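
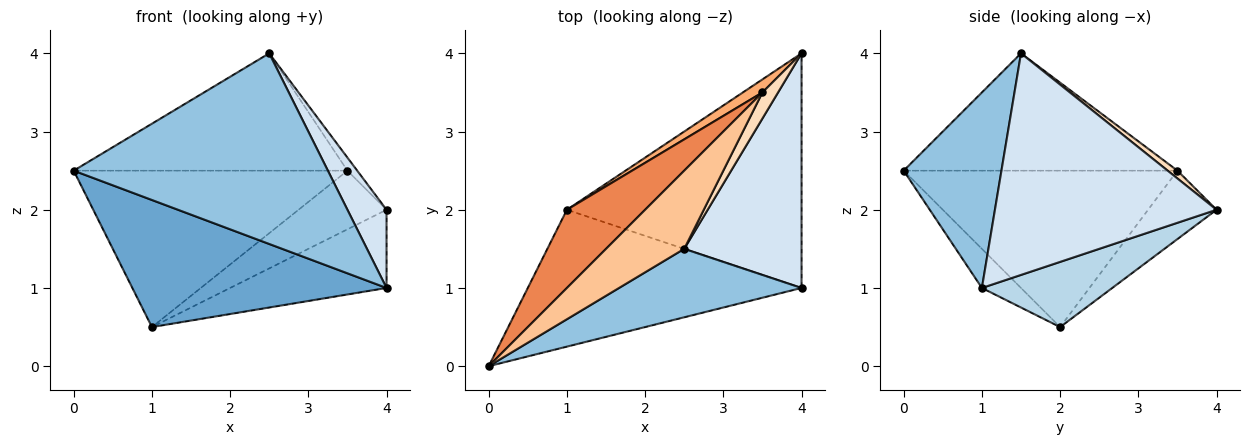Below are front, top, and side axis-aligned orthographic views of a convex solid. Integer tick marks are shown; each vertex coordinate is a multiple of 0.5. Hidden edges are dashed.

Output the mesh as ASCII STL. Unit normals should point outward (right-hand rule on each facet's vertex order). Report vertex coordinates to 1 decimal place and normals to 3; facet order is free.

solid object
 facet normal -0.104 -0.677 -0.729
  outer loop
   vertex 4.0 1.0 1.0
   vertex 0.0 0.0 2.5
   vertex 1.0 2.0 0.5
  endloop
 endfacet
 facet normal 0.340 -0.885 0.318
  outer loop
   vertex 4.0 1.0 1.0
   vertex 2.5 1.5 4.0
   vertex 0.0 0.0 2.5
  endloop
 endfacet
 facet normal 0.255 0.306 -0.917
  outer loop
   vertex 4.0 1.0 1.0
   vertex 1.0 2.0 0.5
   vertex 4.0 4.0 2.0
  endloop
 endfacet
 facet normal 0.873 -0.154 0.462
  outer loop
   vertex 4.0 1.0 1.0
   vertex 4.0 4.0 2.0
   vertex 2.5 1.5 4.0
  endloop
 endfacet
 facet normal -0.667 0.667 0.333
  outer loop
   vertex 3.5 3.5 2.5
   vertex 1.0 2.0 0.5
   vertex 0.0 0.0 2.5
  endloop
 endfacet
 facet normal -0.605 0.777 0.173
  outer loop
   vertex 3.5 3.5 2.5
   vertex 4.0 4.0 2.0
   vertex 1.0 2.0 0.5
  endloop
 endfacet
 facet normal -0.640 0.640 0.426
  outer loop
   vertex 3.5 3.5 2.5
   vertex 0.0 0.0 2.5
   vertex 2.5 1.5 4.0
  endloop
 endfacet
 facet normal 0.408 0.408 0.816
  outer loop
   vertex 3.5 3.5 2.5
   vertex 2.5 1.5 4.0
   vertex 4.0 4.0 2.0
  endloop
 endfacet
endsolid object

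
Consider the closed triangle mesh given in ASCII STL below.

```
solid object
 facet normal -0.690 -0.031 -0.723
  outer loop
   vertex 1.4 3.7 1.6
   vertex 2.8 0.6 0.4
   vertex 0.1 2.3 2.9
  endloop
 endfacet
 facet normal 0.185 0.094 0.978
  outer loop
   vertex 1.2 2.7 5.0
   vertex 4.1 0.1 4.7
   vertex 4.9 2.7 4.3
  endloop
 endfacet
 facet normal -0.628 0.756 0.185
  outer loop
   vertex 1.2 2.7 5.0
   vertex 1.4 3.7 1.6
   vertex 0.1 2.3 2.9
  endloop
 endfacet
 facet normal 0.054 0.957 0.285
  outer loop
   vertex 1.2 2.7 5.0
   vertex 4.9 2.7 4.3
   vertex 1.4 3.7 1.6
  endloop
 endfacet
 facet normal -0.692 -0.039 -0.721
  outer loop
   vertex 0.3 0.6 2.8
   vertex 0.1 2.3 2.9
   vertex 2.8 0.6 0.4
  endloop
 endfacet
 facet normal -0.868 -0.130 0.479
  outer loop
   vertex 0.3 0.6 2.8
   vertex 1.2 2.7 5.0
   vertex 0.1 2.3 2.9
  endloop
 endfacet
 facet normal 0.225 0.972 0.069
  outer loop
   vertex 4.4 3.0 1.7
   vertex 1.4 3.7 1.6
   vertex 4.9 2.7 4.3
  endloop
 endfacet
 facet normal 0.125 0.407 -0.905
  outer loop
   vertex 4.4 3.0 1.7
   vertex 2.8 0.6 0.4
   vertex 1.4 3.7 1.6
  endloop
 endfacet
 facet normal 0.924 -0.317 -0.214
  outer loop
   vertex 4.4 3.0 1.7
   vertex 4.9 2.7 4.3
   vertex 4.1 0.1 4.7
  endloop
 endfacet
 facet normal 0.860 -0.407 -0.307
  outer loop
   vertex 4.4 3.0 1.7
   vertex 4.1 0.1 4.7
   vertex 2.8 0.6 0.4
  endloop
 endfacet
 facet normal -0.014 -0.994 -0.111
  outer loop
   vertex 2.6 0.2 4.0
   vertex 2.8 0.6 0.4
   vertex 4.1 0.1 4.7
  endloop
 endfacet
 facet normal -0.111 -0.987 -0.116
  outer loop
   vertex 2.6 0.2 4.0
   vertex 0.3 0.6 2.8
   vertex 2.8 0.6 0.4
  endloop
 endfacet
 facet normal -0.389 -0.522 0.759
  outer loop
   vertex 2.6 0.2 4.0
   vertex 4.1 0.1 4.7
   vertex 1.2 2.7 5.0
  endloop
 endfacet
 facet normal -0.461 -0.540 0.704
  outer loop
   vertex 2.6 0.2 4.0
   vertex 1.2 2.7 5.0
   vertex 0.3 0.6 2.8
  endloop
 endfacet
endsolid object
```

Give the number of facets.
14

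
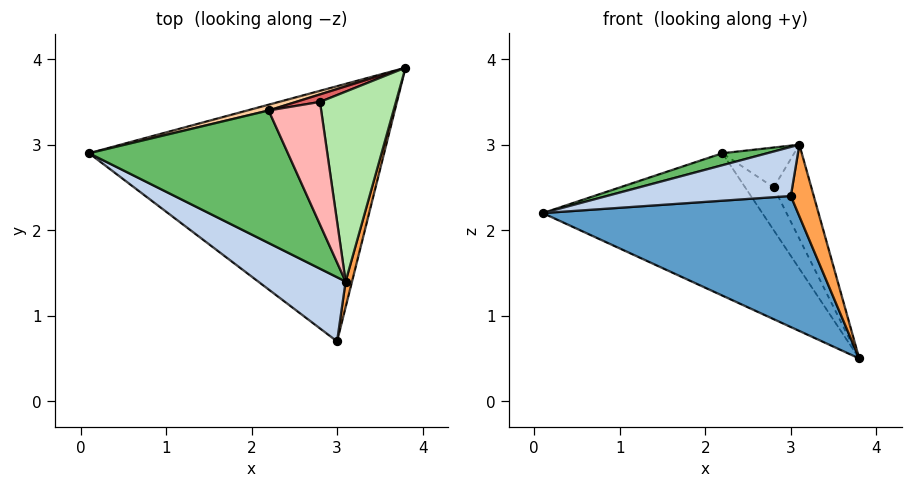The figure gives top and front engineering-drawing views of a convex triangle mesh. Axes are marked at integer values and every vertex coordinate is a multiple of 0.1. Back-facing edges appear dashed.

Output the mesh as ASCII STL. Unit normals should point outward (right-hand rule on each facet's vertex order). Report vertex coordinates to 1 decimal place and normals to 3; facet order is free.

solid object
 facet normal -0.274 -0.439 -0.855
  outer loop
   vertex 3.0 0.7 2.4
   vertex 0.1 2.9 2.2
   vertex 3.8 3.9 0.5
  endloop
 endfacet
 facet normal -0.458 -0.540 0.706
  outer loop
   vertex 3.1 1.4 3.0
   vertex 0.1 2.9 2.2
   vertex 3.0 0.7 2.4
  endloop
 endfacet
 facet normal 0.977 -0.201 0.072
  outer loop
   vertex 3.1 1.4 3.0
   vertex 3.0 0.7 2.4
   vertex 3.8 3.9 0.5
  endloop
 endfacet
 facet normal -0.244 0.969 0.039
  outer loop
   vertex 2.2 3.4 2.9
   vertex 3.8 3.9 0.5
   vertex 0.1 2.9 2.2
  endloop
 endfacet
 facet normal -0.297 -0.086 0.951
  outer loop
   vertex 2.2 3.4 2.9
   vertex 0.1 2.9 2.2
   vertex 3.1 1.4 3.0
  endloop
 endfacet
 facet normal 0.850 0.234 0.472
  outer loop
   vertex 2.8 3.5 2.5
   vertex 3.1 1.4 3.0
   vertex 3.8 3.9 0.5
  endloop
 endfacet
 facet normal -0.049 0.984 0.172
  outer loop
   vertex 2.8 3.5 2.5
   vertex 3.8 3.9 0.5
   vertex 2.2 3.4 2.9
  endloop
 endfacet
 facet normal 0.503 0.268 0.822
  outer loop
   vertex 2.8 3.5 2.5
   vertex 2.2 3.4 2.9
   vertex 3.1 1.4 3.0
  endloop
 endfacet
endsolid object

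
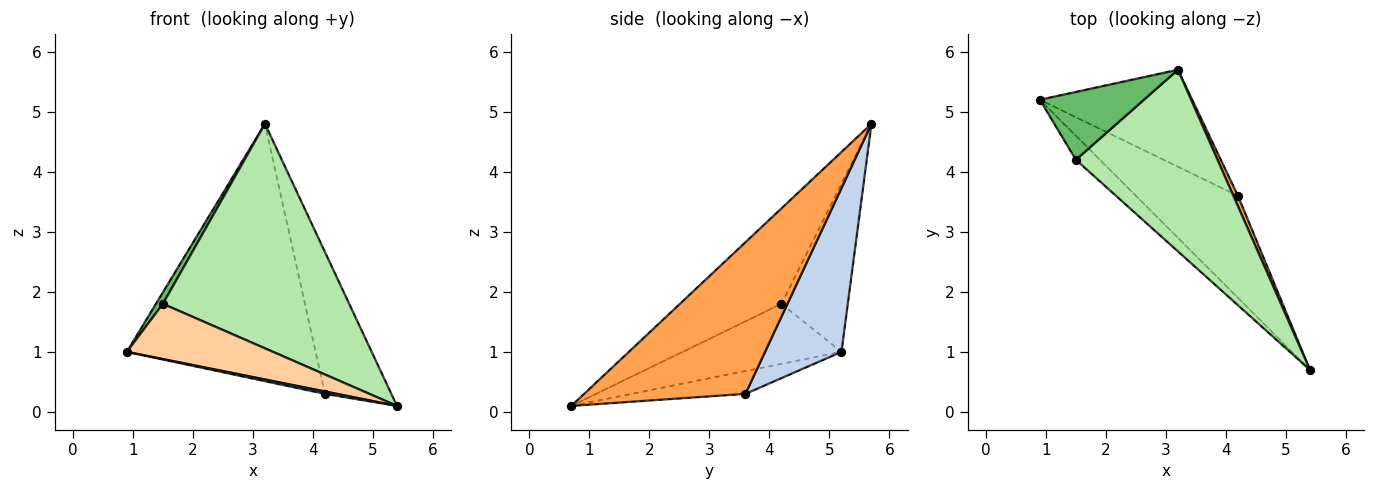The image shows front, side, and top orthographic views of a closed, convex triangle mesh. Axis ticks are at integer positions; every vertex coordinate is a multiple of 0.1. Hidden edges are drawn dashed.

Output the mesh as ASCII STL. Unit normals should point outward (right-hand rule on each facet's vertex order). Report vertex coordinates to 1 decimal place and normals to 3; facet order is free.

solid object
 facet normal -0.218 -0.023 -0.976
  outer loop
   vertex 4.2 3.6 0.3
   vertex 5.4 0.7 0.1
   vertex 0.9 5.2 1.0
  endloop
 endfacet
 facet normal 0.354 0.875 -0.330
  outer loop
   vertex 4.2 3.6 0.3
   vertex 0.9 5.2 1.0
   vertex 3.2 5.7 4.8
  endloop
 endfacet
 facet normal 0.924 0.381 0.028
  outer loop
   vertex 4.2 3.6 0.3
   vertex 3.2 5.7 4.8
   vertex 5.4 0.7 0.1
  endloop
 endfacet
 facet normal -0.706 -0.649 -0.282
  outer loop
   vertex 1.5 4.2 1.8
   vertex 0.9 5.2 1.0
   vertex 5.4 0.7 0.1
  endloop
 endfacet
 facet normal -0.847 -0.089 0.524
  outer loop
   vertex 1.5 4.2 1.8
   vertex 3.2 5.7 4.8
   vertex 0.9 5.2 1.0
  endloop
 endfacet
 facet normal -0.390 -0.716 0.579
  outer loop
   vertex 1.5 4.2 1.8
   vertex 5.4 0.7 0.1
   vertex 3.2 5.7 4.8
  endloop
 endfacet
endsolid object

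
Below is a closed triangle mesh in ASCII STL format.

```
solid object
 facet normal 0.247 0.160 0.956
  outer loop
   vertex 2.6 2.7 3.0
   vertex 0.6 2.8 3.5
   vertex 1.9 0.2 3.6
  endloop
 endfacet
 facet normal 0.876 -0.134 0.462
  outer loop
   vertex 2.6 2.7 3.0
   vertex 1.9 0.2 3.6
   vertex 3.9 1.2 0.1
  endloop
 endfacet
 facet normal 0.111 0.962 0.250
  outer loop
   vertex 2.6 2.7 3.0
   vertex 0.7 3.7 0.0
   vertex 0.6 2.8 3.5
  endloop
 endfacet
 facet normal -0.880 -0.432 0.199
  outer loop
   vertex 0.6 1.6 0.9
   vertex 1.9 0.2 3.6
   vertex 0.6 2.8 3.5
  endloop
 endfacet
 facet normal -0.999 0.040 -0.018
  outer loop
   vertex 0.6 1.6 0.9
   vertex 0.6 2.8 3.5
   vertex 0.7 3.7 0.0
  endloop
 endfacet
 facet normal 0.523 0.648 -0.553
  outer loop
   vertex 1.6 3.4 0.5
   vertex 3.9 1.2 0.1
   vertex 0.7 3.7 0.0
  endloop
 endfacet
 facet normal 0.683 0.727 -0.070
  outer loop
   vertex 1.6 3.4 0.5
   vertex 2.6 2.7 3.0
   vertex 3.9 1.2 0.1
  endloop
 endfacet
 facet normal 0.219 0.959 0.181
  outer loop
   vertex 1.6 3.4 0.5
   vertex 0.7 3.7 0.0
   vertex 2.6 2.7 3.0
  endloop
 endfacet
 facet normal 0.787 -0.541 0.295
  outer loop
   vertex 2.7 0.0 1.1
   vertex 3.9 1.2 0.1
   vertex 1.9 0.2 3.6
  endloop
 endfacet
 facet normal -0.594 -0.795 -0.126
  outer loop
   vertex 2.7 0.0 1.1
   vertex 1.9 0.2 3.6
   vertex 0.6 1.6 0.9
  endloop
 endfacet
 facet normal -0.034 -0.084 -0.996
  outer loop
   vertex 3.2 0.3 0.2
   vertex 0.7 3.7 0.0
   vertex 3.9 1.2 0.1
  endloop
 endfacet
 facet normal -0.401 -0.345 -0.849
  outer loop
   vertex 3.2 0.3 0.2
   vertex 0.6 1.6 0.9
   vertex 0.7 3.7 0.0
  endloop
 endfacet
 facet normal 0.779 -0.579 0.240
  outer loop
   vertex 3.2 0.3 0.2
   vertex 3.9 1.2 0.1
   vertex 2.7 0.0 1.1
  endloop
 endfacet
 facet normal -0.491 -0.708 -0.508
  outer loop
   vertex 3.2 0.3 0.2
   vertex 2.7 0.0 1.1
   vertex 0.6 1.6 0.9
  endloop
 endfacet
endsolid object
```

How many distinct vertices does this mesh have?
9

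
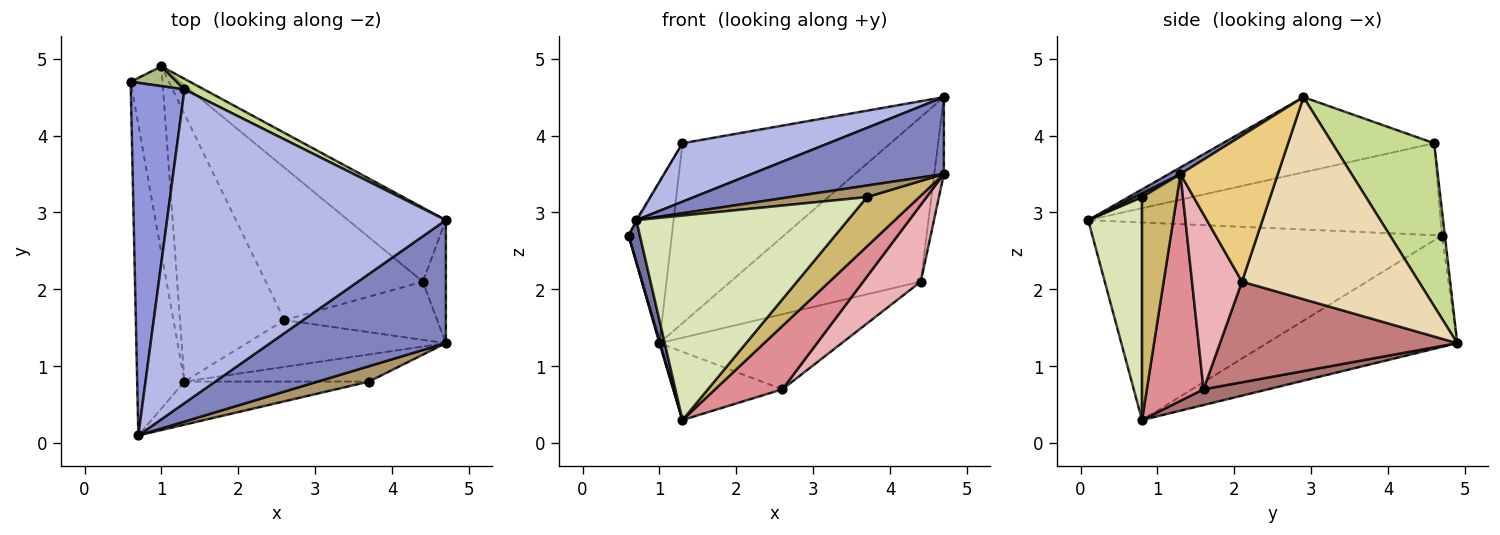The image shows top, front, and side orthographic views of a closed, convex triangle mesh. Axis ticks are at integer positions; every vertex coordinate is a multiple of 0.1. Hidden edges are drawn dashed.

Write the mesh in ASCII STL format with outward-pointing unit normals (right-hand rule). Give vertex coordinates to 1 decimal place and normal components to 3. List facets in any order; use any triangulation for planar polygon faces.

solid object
 facet normal -0.972 -0.031 -0.233
  outer loop
   vertex 1.3 0.8 0.3
   vertex 0.7 0.1 2.9
   vertex 0.6 4.7 2.7
  endloop
 endfacet
 facet normal 0.032 -0.530 0.848
  outer loop
   vertex 4.7 1.3 3.5
   vertex 4.7 2.9 4.5
   vertex 0.7 0.1 2.9
  endloop
 endfacet
 facet normal -0.864 0.003 0.504
  outer loop
   vertex 1.3 4.6 3.9
   vertex 0.6 4.7 2.7
   vertex 0.7 0.1 2.9
  endloop
 endfacet
 facet normal -0.256 -0.177 0.950
  outer loop
   vertex 1.3 4.6 3.9
   vertex 0.7 0.1 2.9
   vertex 4.7 2.9 4.5
  endloop
 endfacet
 facet normal -0.961 -0.003 -0.275
  outer loop
   vertex 1.0 4.9 1.3
   vertex 1.3 0.8 0.3
   vertex 0.6 4.7 2.7
  endloop
 endfacet
 facet normal -0.068 0.990 0.122
  outer loop
   vertex 1.0 4.9 1.3
   vertex 0.6 4.7 2.7
   vertex 1.3 4.6 3.9
  endloop
 endfacet
 facet normal 0.439 0.897 0.053
  outer loop
   vertex 1.0 4.9 1.3
   vertex 1.3 4.6 3.9
   vertex 4.7 2.9 4.5
  endloop
 endfacet
 facet normal 0.242 -0.950 -0.200
  outer loop
   vertex 3.7 0.8 3.2
   vertex 0.7 0.1 2.9
   vertex 1.3 0.8 0.3
  endloop
 endfacet
 facet normal 0.060 -0.599 0.799
  outer loop
   vertex 3.7 0.8 3.2
   vertex 4.7 1.3 3.5
   vertex 0.7 0.1 2.9
  endloop
 endfacet
 facet normal 0.503 -0.757 -0.417
  outer loop
   vertex 3.7 0.8 3.2
   vertex 1.3 0.8 0.3
   vertex 4.7 1.3 3.5
  endloop
 endfacet
 facet normal 0.983 0.097 -0.155
  outer loop
   vertex 4.4 2.1 2.1
   vertex 4.7 2.9 4.5
   vertex 4.7 1.3 3.5
  endloop
 endfacet
 facet normal 0.647 0.696 -0.313
  outer loop
   vertex 4.4 2.1 2.1
   vertex 1.0 4.9 1.3
   vertex 4.7 2.9 4.5
  endloop
 endfacet
 facet normal 0.145 0.244 -0.959
  outer loop
   vertex 2.6 1.6 0.7
   vertex 1.3 0.8 0.3
   vertex 1.0 4.9 1.3
  endloop
 endfacet
 facet normal 0.498 0.383 -0.778
  outer loop
   vertex 2.6 1.6 0.7
   vertex 1.0 4.9 1.3
   vertex 4.4 2.1 2.1
  endloop
 endfacet
 facet normal 0.561 -0.666 -0.492
  outer loop
   vertex 2.6 1.6 0.7
   vertex 4.7 1.3 3.5
   vertex 1.3 0.8 0.3
  endloop
 endfacet
 facet normal 0.568 -0.656 -0.497
  outer loop
   vertex 2.6 1.6 0.7
   vertex 4.4 2.1 2.1
   vertex 4.7 1.3 3.5
  endloop
 endfacet
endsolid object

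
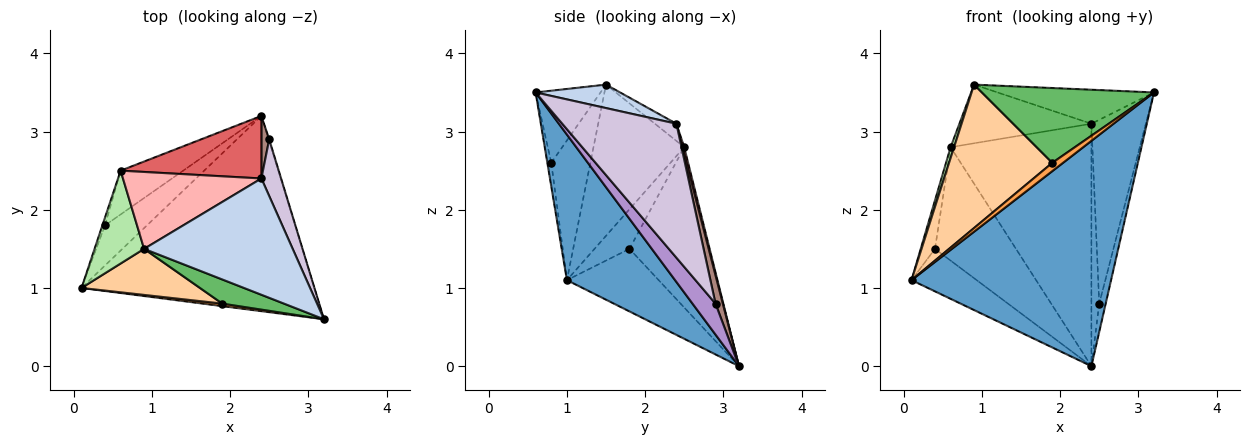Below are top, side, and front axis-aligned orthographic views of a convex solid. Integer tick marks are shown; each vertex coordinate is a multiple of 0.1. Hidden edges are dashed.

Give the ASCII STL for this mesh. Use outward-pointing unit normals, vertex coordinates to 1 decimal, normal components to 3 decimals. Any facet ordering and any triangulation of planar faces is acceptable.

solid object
 facet normal 0.379 -0.699 -0.606
  outer loop
   vertex 2.4 3.2 0.0
   vertex 3.2 0.6 3.5
   vertex 0.1 1.0 1.1
  endloop
 endfacet
 facet normal 0.150 0.277 0.949
  outer loop
   vertex 2.4 2.4 3.1
   vertex 0.9 1.5 3.6
   vertex 3.2 0.6 3.5
  endloop
 endfacet
 facet normal -0.329 -0.904 0.274
  outer loop
   vertex 1.9 0.8 2.6
   vertex 0.1 1.0 1.1
   vertex 3.2 0.6 3.5
  endloop
 endfacet
 facet normal -0.339 -0.896 0.288
  outer loop
   vertex 1.9 0.8 2.6
   vertex 0.9 1.5 3.6
   vertex 0.1 1.0 1.1
  endloop
 endfacet
 facet normal -0.338 -0.896 0.289
  outer loop
   vertex 1.9 0.8 2.6
   vertex 3.2 0.6 3.5
   vertex 0.9 1.5 3.6
  endloop
 endfacet
 facet normal -0.950 -0.036 0.311
  outer loop
   vertex 0.6 2.5 2.8
   vertex 0.1 1.0 1.1
   vertex 0.9 1.5 3.6
  endloop
 endfacet
 facet normal 0.012 0.968 0.250
  outer loop
   vertex 0.6 2.5 2.8
   vertex 2.4 2.4 3.1
   vertex 2.4 3.2 0.0
  endloop
 endfacet
 facet normal -0.098 0.604 0.791
  outer loop
   vertex 0.6 2.5 2.8
   vertex 0.9 1.5 3.6
   vertex 2.4 2.4 3.1
  endloop
 endfacet
 facet normal 0.962 0.271 -0.019
  outer loop
   vertex 2.5 2.9 0.8
   vertex 3.2 0.6 3.5
   vertex 2.4 3.2 0.0
  endloop
 endfacet
 facet normal 0.895 0.427 0.132
  outer loop
   vertex 2.5 2.9 0.8
   vertex 2.4 2.4 3.1
   vertex 3.2 0.6 3.5
  endloop
 endfacet
 facet normal 0.671 0.718 0.185
  outer loop
   vertex 2.5 2.9 0.8
   vertex 2.4 3.2 0.0
   vertex 2.4 2.4 3.1
  endloop
 endfacet
 facet normal -0.715 0.508 -0.480
  outer loop
   vertex 0.4 1.8 1.5
   vertex 2.4 3.2 0.0
   vertex 0.1 1.0 1.1
  endloop
 endfacet
 facet normal -0.924 0.377 -0.061
  outer loop
   vertex 0.4 1.8 1.5
   vertex 0.1 1.0 1.1
   vertex 0.6 2.5 2.8
  endloop
 endfacet
 facet normal -0.678 0.685 -0.265
  outer loop
   vertex 0.4 1.8 1.5
   vertex 0.6 2.5 2.8
   vertex 2.4 3.2 0.0
  endloop
 endfacet
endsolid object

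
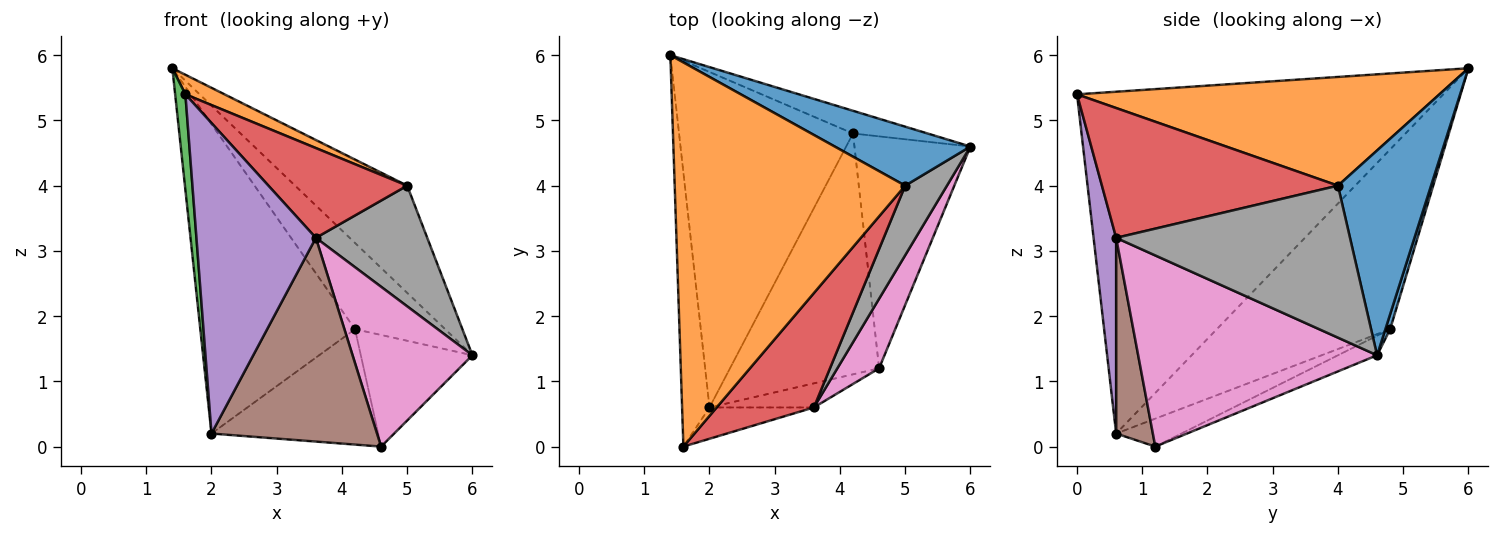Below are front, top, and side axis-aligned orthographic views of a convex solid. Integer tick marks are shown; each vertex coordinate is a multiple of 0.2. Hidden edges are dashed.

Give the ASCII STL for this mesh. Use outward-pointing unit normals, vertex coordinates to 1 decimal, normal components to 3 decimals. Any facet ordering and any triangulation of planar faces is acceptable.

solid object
 facet normal 0.588 0.708 0.390
  outer loop
   vertex 5.0 4.0 4.0
   vertex 6.0 4.6 1.4
   vertex 1.4 6.0 5.8
  endloop
 endfacet
 facet normal 0.426 -0.046 0.903
  outer loop
   vertex 5.0 4.0 4.0
   vertex 1.4 6.0 5.8
   vertex 1.6 0.0 5.4
  endloop
 endfacet
 facet normal -0.996 -0.028 -0.080
  outer loop
   vertex 2.0 0.6 0.2
   vertex 1.6 0.0 5.4
   vertex 1.4 6.0 5.8
  endloop
 endfacet
 facet normal 0.724 -0.426 0.542
  outer loop
   vertex 3.6 0.6 3.2
   vertex 5.0 4.0 4.0
   vertex 1.6 0.0 5.4
  endloop
 endfacet
 facet normal 0.185 -0.978 -0.099
  outer loop
   vertex 3.6 0.6 3.2
   vertex 1.6 0.0 5.4
   vertex 2.0 0.6 0.2
  endloop
 endfacet
 facet normal 0.215 -0.970 -0.115
  outer loop
   vertex 3.6 0.6 3.2
   vertex 2.0 0.6 0.2
   vertex 4.6 1.2 0.0
  endloop
 endfacet
 facet normal 0.877 -0.440 0.192
  outer loop
   vertex 3.6 0.6 3.2
   vertex 4.6 1.2 0.0
   vertex 6.0 4.6 1.4
  endloop
 endfacet
 facet normal 0.876 -0.417 0.241
  outer loop
   vertex 3.6 0.6 3.2
   vertex 6.0 4.6 1.4
   vertex 5.0 4.0 4.0
  endloop
 endfacet
 facet normal -0.150 0.429 -0.891
  outer loop
   vertex 4.2 4.8 1.8
   vertex 6.0 4.6 1.4
   vertex 4.6 1.2 0.0
  endloop
 endfacet
 facet normal -0.167 0.426 -0.889
  outer loop
   vertex 4.2 4.8 1.8
   vertex 4.6 1.2 0.0
   vertex 2.0 0.6 0.2
  endloop
 endfacet
 facet normal 0.051 0.966 -0.254
  outer loop
   vertex 4.2 4.8 1.8
   vertex 1.4 6.0 5.8
   vertex 6.0 4.6 1.4
  endloop
 endfacet
 facet normal -0.605 0.540 -0.585
  outer loop
   vertex 4.2 4.8 1.8
   vertex 2.0 0.6 0.2
   vertex 1.4 6.0 5.8
  endloop
 endfacet
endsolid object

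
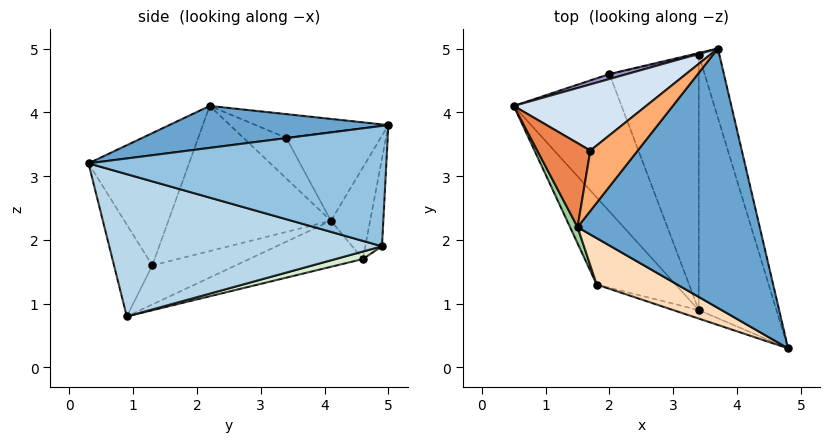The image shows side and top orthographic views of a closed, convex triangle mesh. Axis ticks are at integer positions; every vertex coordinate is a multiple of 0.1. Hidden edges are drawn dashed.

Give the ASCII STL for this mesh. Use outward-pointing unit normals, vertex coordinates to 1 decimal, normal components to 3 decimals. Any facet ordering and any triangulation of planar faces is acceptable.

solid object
 facet normal 0.224 -0.072 0.972
  outer loop
   vertex 1.5 2.2 4.1
   vertex 4.8 0.3 3.2
   vertex 3.7 5.0 3.8
  endloop
 endfacet
 facet normal 0.956 0.245 -0.164
  outer loop
   vertex 3.4 4.9 1.9
   vertex 3.7 5.0 3.8
   vertex 4.8 0.3 3.2
  endloop
 endfacet
 facet normal 0.870 0.131 -0.475
  outer loop
   vertex 3.4 4.9 1.9
   vertex 4.8 0.3 3.2
   vertex 3.4 0.9 0.8
  endloop
 endfacet
 facet normal -0.479 0.509 0.716
  outer loop
   vertex 1.7 3.4 3.6
   vertex 3.7 5.0 3.8
   vertex 0.5 4.1 2.3
  endloop
 endfacet
 facet normal -0.558 0.397 0.729
  outer loop
   vertex 1.7 3.4 3.6
   vertex 0.5 4.1 2.3
   vertex 1.5 2.2 4.1
  endloop
 endfacet
 facet normal -0.408 0.408 0.816
  outer loop
   vertex 1.7 3.4 3.6
   vertex 1.5 2.2 4.1
   vertex 3.7 5.0 3.8
  endloop
 endfacet
 facet normal -0.278 -0.957 -0.077
  outer loop
   vertex 1.8 1.3 1.6
   vertex 3.4 0.9 0.8
   vertex 4.8 0.3 3.2
  endloop
 endfacet
 facet normal -0.427 -0.866 0.260
  outer loop
   vertex 1.8 1.3 1.6
   vertex 4.8 0.3 3.2
   vertex 1.5 2.2 4.1
  endloop
 endfacet
 facet normal -0.444 0.018 -0.896
  outer loop
   vertex 1.8 1.3 1.6
   vertex 0.5 4.1 2.3
   vertex 3.4 0.9 0.8
  endloop
 endfacet
 facet normal -0.902 -0.430 0.047
  outer loop
   vertex 1.8 1.3 1.6
   vertex 1.5 2.2 4.1
   vertex 0.5 4.1 2.3
  endloop
 endfacet
 facet normal -0.392 0.075 -0.917
  outer loop
   vertex 2.0 4.6 1.7
   vertex 3.4 0.9 0.8
   vertex 0.5 4.1 2.3
  endloop
 endfacet
 facet normal 0.081 0.264 -0.961
  outer loop
   vertex 2.0 4.6 1.7
   vertex 3.4 4.9 1.9
   vertex 3.4 0.9 0.8
  endloop
 endfacet
 facet normal -0.295 0.954 0.057
  outer loop
   vertex 2.0 4.6 1.7
   vertex 0.5 4.1 2.3
   vertex 3.7 5.0 3.8
  endloop
 endfacet
 facet normal -0.207 0.978 -0.019
  outer loop
   vertex 2.0 4.6 1.7
   vertex 3.7 5.0 3.8
   vertex 3.4 4.9 1.9
  endloop
 endfacet
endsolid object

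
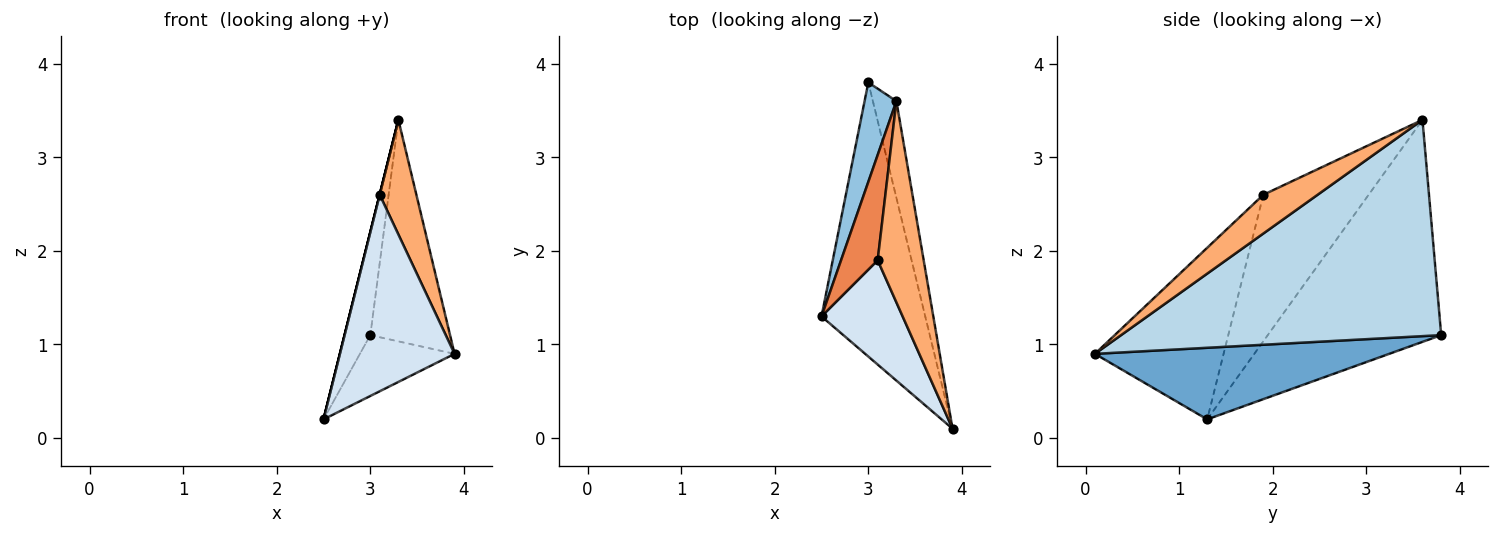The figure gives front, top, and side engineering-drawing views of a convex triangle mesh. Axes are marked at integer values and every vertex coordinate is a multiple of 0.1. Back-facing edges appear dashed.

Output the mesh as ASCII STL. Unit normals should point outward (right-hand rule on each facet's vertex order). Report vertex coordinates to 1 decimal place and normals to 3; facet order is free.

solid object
 facet normal 0.559 0.180 -0.810
  outer loop
   vertex 3.0 3.8 1.1
   vertex 3.9 0.1 0.9
   vertex 2.5 1.3 0.2
  endloop
 endfacet
 facet normal -0.979 0.145 0.140
  outer loop
   vertex 3.0 3.8 1.1
   vertex 2.5 1.3 0.2
   vertex 3.3 3.6 3.4
  endloop
 endfacet
 facet normal 0.965 0.240 -0.105
  outer loop
   vertex 3.0 3.8 1.1
   vertex 3.3 3.6 3.4
   vertex 3.9 0.1 0.9
  endloop
 endfacet
 facet normal -0.704 -0.627 0.333
  outer loop
   vertex 3.1 1.9 2.6
   vertex 2.5 1.3 0.2
   vertex 3.9 0.1 0.9
  endloop
 endfacet
 facet normal -0.970 0.000 0.243
  outer loop
   vertex 3.1 1.9 2.6
   vertex 3.3 3.6 3.4
   vertex 2.5 1.3 0.2
  endloop
 endfacet
 facet normal 0.591 -0.399 0.701
  outer loop
   vertex 3.1 1.9 2.6
   vertex 3.9 0.1 0.9
   vertex 3.3 3.6 3.4
  endloop
 endfacet
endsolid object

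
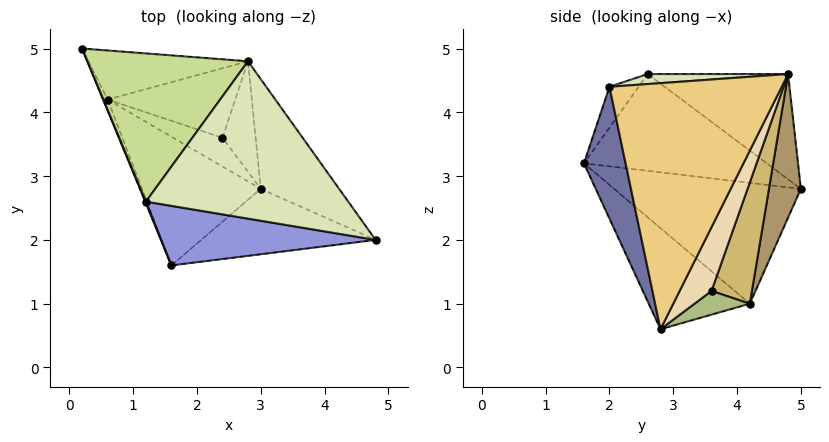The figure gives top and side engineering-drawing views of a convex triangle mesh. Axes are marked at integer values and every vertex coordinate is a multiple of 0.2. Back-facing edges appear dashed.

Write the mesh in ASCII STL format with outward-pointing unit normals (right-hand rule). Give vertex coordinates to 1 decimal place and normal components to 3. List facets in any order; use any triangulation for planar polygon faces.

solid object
 facet normal 0.229 -0.925 -0.303
  outer loop
   vertex 3.0 2.8 0.6
   vertex 4.8 2.0 4.4
   vertex 1.6 1.6 3.2
  endloop
 endfacet
 facet normal -0.925 -0.380 0.007
  outer loop
   vertex 1.2 2.6 4.6
   vertex 0.2 5.0 2.8
   vertex 1.6 1.6 3.2
  endloop
 endfacet
 facet normal -0.106 -0.823 0.558
  outer loop
   vertex 1.2 2.6 4.6
   vertex 1.6 1.6 3.2
   vertex 4.8 2.0 4.4
  endloop
 endfacet
 facet normal -0.923 -0.384 -0.034
  outer loop
   vertex 0.6 4.2 1.0
   vertex 1.6 1.6 3.2
   vertex 0.2 5.0 2.8
  endloop
 endfacet
 facet normal -0.483 -0.666 -0.568
  outer loop
   vertex 0.6 4.2 1.0
   vertex 3.0 2.8 0.6
   vertex 1.6 1.6 3.2
  endloop
 endfacet
 facet normal 0.307 0.707 -0.637
  outer loop
   vertex 0.6 4.2 1.0
   vertex 2.4 3.6 1.2
   vertex 3.0 2.8 0.6
  endloop
 endfacet
 facet normal -0.509 0.370 0.777
  outer loop
   vertex 2.8 4.8 4.6
   vertex 0.2 5.0 2.8
   vertex 1.2 2.6 4.6
  endloop
 endfacet
 facet normal 0.049 -0.036 0.998
  outer loop
   vertex 2.8 4.8 4.6
   vertex 1.2 2.6 4.6
   vertex 4.8 2.0 4.4
  endloop
 endfacet
 facet normal 0.298 0.895 -0.331
  outer loop
   vertex 2.8 4.8 4.6
   vertex 0.6 4.2 1.0
   vertex 0.2 5.0 2.8
  endloop
 endfacet
 facet normal 0.331 0.877 -0.348
  outer loop
   vertex 2.8 4.8 4.6
   vertex 2.4 3.6 1.2
   vertex 0.6 4.2 1.0
  endloop
 endfacet
 facet normal 0.780 0.575 -0.248
  outer loop
   vertex 2.8 4.8 4.6
   vertex 4.8 2.0 4.4
   vertex 3.0 2.8 0.6
  endloop
 endfacet
 facet normal 0.624 0.711 -0.324
  outer loop
   vertex 2.8 4.8 4.6
   vertex 3.0 2.8 0.6
   vertex 2.4 3.6 1.2
  endloop
 endfacet
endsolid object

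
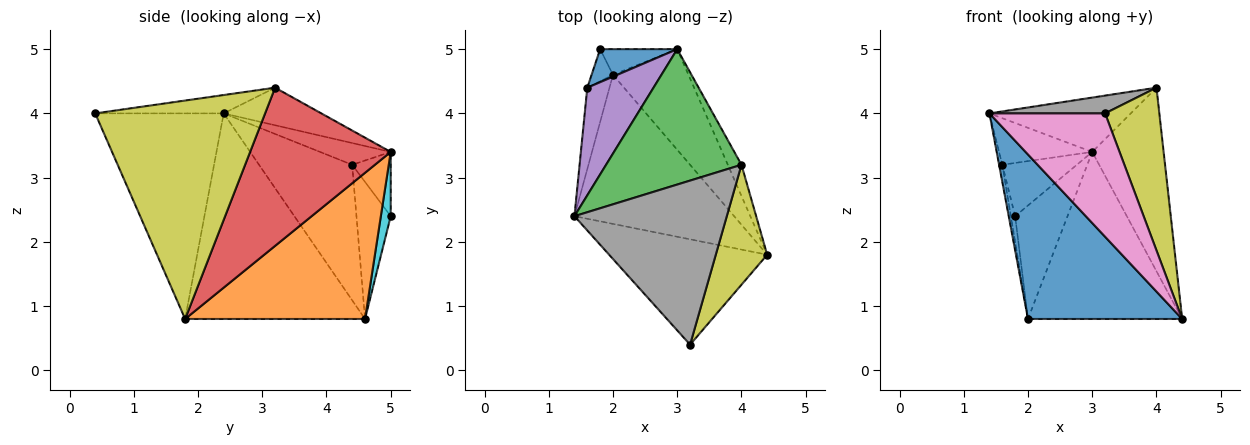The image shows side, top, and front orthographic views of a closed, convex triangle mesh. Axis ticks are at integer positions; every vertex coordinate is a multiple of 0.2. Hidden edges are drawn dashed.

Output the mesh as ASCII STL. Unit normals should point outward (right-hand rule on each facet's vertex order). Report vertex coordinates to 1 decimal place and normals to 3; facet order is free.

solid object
 facet normal -0.654 -0.561 -0.508
  outer loop
   vertex 2.0 4.6 0.8
   vertex 4.4 1.8 0.8
   vertex 1.4 2.4 4.0
  endloop
 endfacet
 facet normal 0.707 0.606 -0.365
  outer loop
   vertex 2.0 4.6 0.8
   vertex 3.0 5.0 3.4
   vertex 4.4 1.8 0.8
  endloop
 endfacet
 facet normal -0.249 0.361 0.899
  outer loop
   vertex 4.0 3.2 4.4
   vertex 3.0 5.0 3.4
   vertex 1.4 2.4 4.0
  endloop
 endfacet
 facet normal 0.889 0.451 -0.077
  outer loop
   vertex 4.0 3.2 4.4
   vertex 4.4 1.8 0.8
   vertex 3.0 5.0 3.4
  endloop
 endfacet
 facet normal -0.289 0.380 0.879
  outer loop
   vertex 1.6 4.4 3.2
   vertex 1.4 2.4 4.0
   vertex 3.0 5.0 3.4
  endloop
 endfacet
 facet normal -0.986 0.034 -0.162
  outer loop
   vertex 1.6 4.4 3.2
   vertex 2.0 4.6 0.8
   vertex 1.4 2.4 4.0
  endloop
 endfacet
 facet normal -0.645 -0.581 -0.496
  outer loop
   vertex 3.2 0.4 4.0
   vertex 1.4 2.4 4.0
   vertex 4.4 1.8 0.8
  endloop
 endfacet
 facet normal -0.119 -0.107 0.987
  outer loop
   vertex 3.2 0.4 4.0
   vertex 4.0 3.2 4.4
   vertex 1.4 2.4 4.0
  endloop
 endfacet
 facet normal 0.930 -0.297 0.219
  outer loop
   vertex 3.2 0.4 4.0
   vertex 4.4 1.8 0.8
   vertex 4.0 3.2 4.4
  endloop
 endfacet
 facet normal 0.181 0.959 -0.217
  outer loop
   vertex 1.8 5.0 2.4
   vertex 3.0 5.0 3.4
   vertex 2.0 4.6 0.8
  endloop
 endfacet
 facet normal -0.402 0.778 0.483
  outer loop
   vertex 1.8 5.0 2.4
   vertex 1.6 4.4 3.2
   vertex 3.0 5.0 3.4
  endloop
 endfacet
 facet normal -0.981 0.123 -0.153
  outer loop
   vertex 1.8 5.0 2.4
   vertex 2.0 4.6 0.8
   vertex 1.6 4.4 3.2
  endloop
 endfacet
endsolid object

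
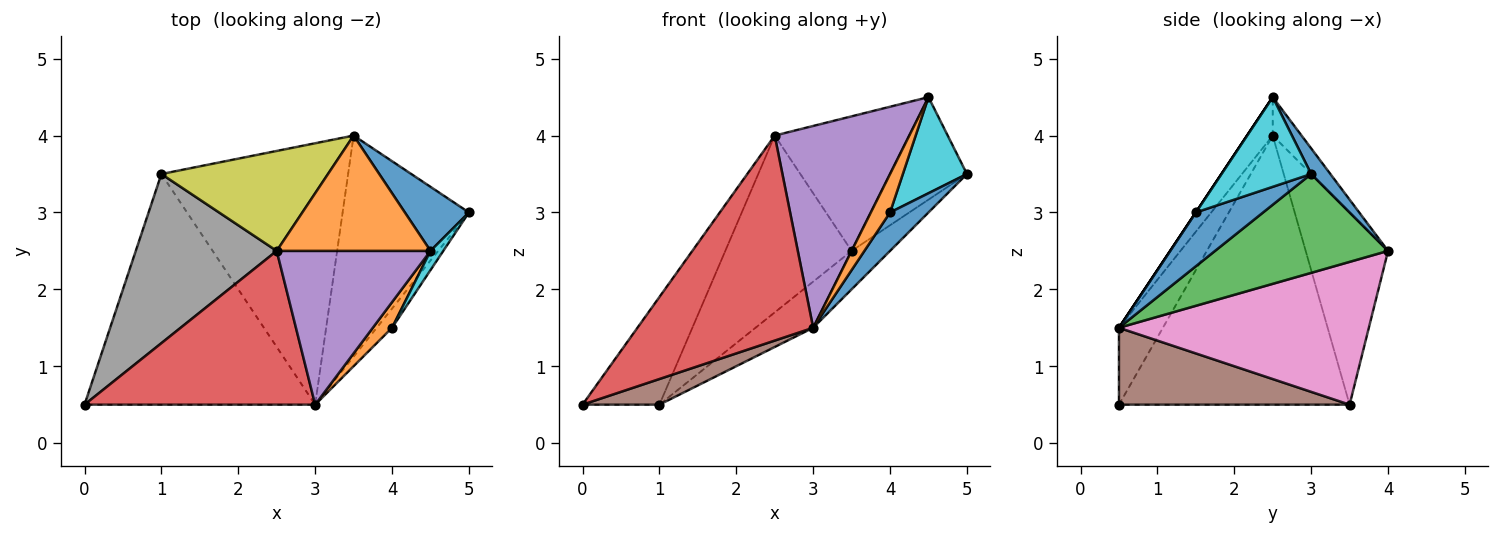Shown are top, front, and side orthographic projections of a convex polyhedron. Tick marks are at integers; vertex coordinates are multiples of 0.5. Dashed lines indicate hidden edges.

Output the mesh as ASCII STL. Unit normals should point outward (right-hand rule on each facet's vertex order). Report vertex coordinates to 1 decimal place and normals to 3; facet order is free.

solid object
 facet normal 0.207 0.830 0.518
  outer loop
   vertex 4.5 2.5 4.5
   vertex 5.0 3.0 3.5
   vertex 3.5 4.0 2.5
  endloop
 endfacet
 facet normal -0.161 0.749 0.642
  outer loop
   vertex 2.5 2.5 4.0
   vertex 4.5 2.5 4.5
   vertex 3.5 4.0 2.5
  endloop
 endfacet
 facet normal 0.611 0.136 -0.780
  outer loop
   vertex 3.0 0.5 1.5
   vertex 3.5 4.0 2.5
   vertex 5.0 3.0 3.5
  endloop
 endfacet
 facet normal -0.196 -0.784 0.588
  outer loop
   vertex 3.0 0.5 1.5
   vertex 2.5 2.5 4.0
   vertex 0.0 0.5 0.5
  endloop
 endfacet
 facet normal -0.150 -0.786 0.599
  outer loop
   vertex 3.0 0.5 1.5
   vertex 4.5 2.5 4.5
   vertex 2.5 2.5 4.0
  endloop
 endfacet
 facet normal 0.314 -0.105 -0.943
  outer loop
   vertex 1.0 3.5 0.5
   vertex 3.0 0.5 1.5
   vertex 0.0 0.5 0.5
  endloop
 endfacet
 facet normal 0.602 0.139 -0.787
  outer loop
   vertex 1.0 3.5 0.5
   vertex 3.5 4.0 2.5
   vertex 3.0 0.5 1.5
  endloop
 endfacet
 facet normal -0.850 0.283 0.445
  outer loop
   vertex 1.0 3.5 0.5
   vertex 0.0 0.5 0.5
   vertex 2.5 2.5 4.0
  endloop
 endfacet
 facet normal -0.494 0.757 0.428
  outer loop
   vertex 1.0 3.5 0.5
   vertex 2.5 2.5 4.0
   vertex 3.5 4.0 2.5
  endloop
 endfacet
 facet normal 0.808 -0.577 0.115
  outer loop
   vertex 4.0 1.5 3.0
   vertex 5.0 3.0 3.5
   vertex 4.5 2.5 4.5
  endloop
 endfacet
 facet normal 0.843 -0.482 -0.241
  outer loop
   vertex 4.0 1.5 3.0
   vertex 3.0 0.5 1.5
   vertex 5.0 3.0 3.5
  endloop
 endfacet
 facet normal 0.000 -0.832 0.555
  outer loop
   vertex 4.0 1.5 3.0
   vertex 4.5 2.5 4.5
   vertex 3.0 0.5 1.5
  endloop
 endfacet
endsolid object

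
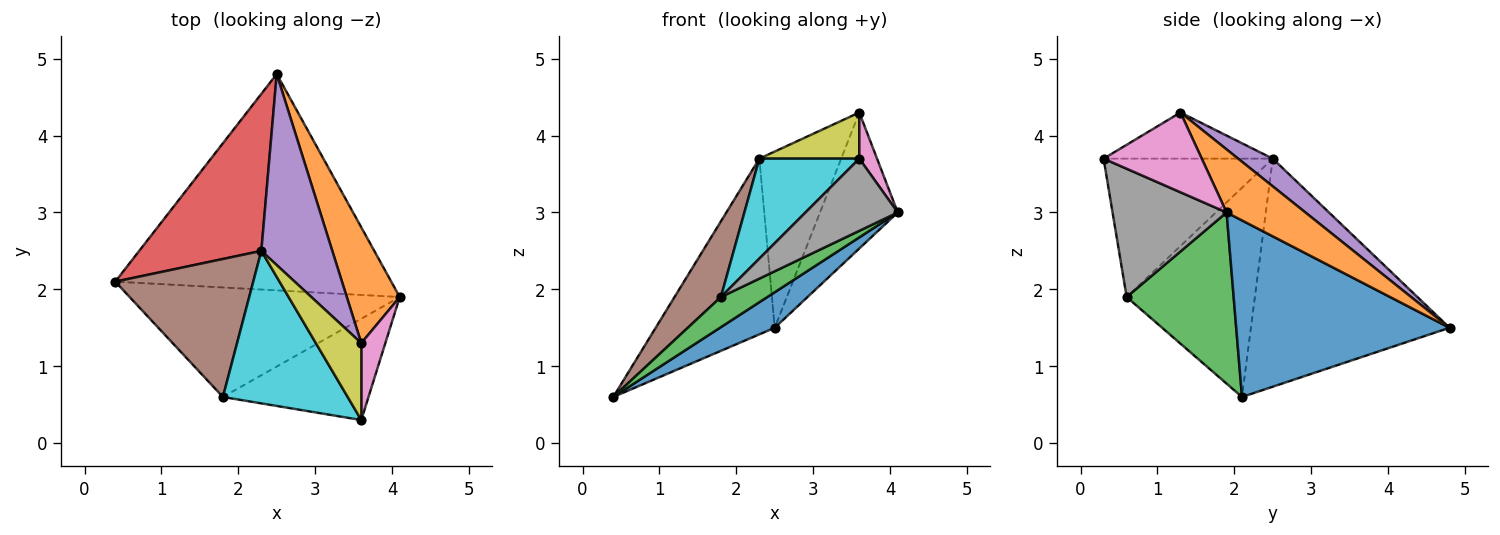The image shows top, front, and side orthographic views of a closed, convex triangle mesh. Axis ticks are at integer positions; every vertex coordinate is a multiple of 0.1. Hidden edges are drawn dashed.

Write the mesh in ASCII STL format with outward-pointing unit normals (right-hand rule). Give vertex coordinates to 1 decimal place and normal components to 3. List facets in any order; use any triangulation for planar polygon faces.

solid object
 facet normal 0.534 -0.137 -0.834
  outer loop
   vertex 2.5 4.8 1.5
   vertex 4.1 1.9 3.0
   vertex 0.4 2.1 0.6
  endloop
 endfacet
 facet normal 0.611 0.603 0.513
  outer loop
   vertex 3.6 1.3 4.3
   vertex 4.1 1.9 3.0
   vertex 2.5 4.8 1.5
  endloop
 endfacet
 facet normal 0.521 -0.226 -0.823
  outer loop
   vertex 1.8 0.6 1.9
   vertex 0.4 2.1 0.6
   vertex 4.1 1.9 3.0
  endloop
 endfacet
 facet normal -0.779 0.467 0.417
  outer loop
   vertex 2.3 2.5 3.7
   vertex 2.5 4.8 1.5
   vertex 0.4 2.1 0.6
  endloop
 endfacet
 facet normal 0.276 0.652 0.707
  outer loop
   vertex 2.3 2.5 3.7
   vertex 3.6 1.3 4.3
   vertex 2.5 4.8 1.5
  endloop
 endfacet
 facet normal -0.799 -0.289 0.527
  outer loop
   vertex 2.3 2.5 3.7
   vertex 0.4 2.1 0.6
   vertex 1.8 0.6 1.9
  endloop
 endfacet
 facet normal 0.943 -0.171 0.284
  outer loop
   vertex 3.6 0.3 3.7
   vertex 4.1 1.9 3.0
   vertex 3.6 1.3 4.3
  endloop
 endfacet
 facet normal 0.583 -0.472 -0.662
  outer loop
   vertex 3.6 0.3 3.7
   vertex 1.8 0.6 1.9
   vertex 4.1 1.9 3.0
  endloop
 endfacet
 facet normal -0.657 -0.388 0.647
  outer loop
   vertex 3.6 0.3 3.7
   vertex 3.6 1.3 4.3
   vertex 2.3 2.5 3.7
  endloop
 endfacet
 facet normal -0.680 -0.402 0.613
  outer loop
   vertex 3.6 0.3 3.7
   vertex 2.3 2.5 3.7
   vertex 1.8 0.6 1.9
  endloop
 endfacet
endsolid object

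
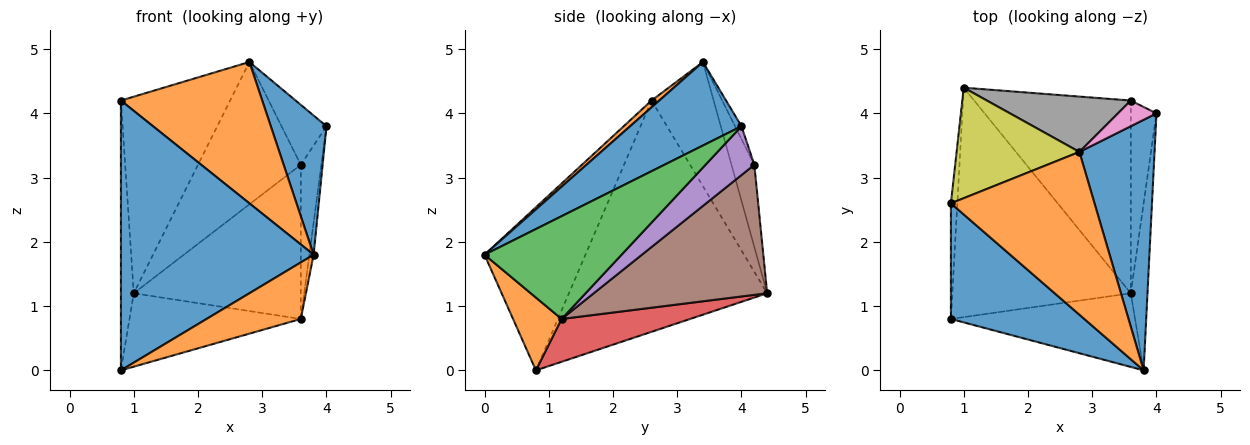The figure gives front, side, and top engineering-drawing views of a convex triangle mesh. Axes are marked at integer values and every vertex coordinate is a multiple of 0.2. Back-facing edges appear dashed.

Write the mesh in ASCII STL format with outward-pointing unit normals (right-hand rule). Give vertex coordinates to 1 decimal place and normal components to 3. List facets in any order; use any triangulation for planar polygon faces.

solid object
 facet normal 0.697 -0.348 0.627
  outer loop
   vertex 2.8 3.4 4.8
   vertex 3.8 0.0 1.8
   vertex 4.0 4.0 3.8
  endloop
 endfacet
 facet normal 0.299 -0.581 -0.757
  outer loop
   vertex 3.6 1.2 0.8
   vertex 3.8 0.0 1.8
   vertex 0.8 0.8 0.0
  endloop
 endfacet
 facet normal 0.987 0.031 -0.160
  outer loop
   vertex 3.6 1.2 0.8
   vertex 4.0 4.0 3.8
   vertex 3.8 0.0 1.8
  endloop
 endfacet
 facet normal 0.223 0.297 -0.928
  outer loop
   vertex 1.0 4.4 1.2
   vertex 3.6 1.2 0.8
   vertex 0.8 0.8 0.0
  endloop
 endfacet
 facet normal 0.829 0.349 -0.436
  outer loop
   vertex 3.6 4.2 3.2
   vertex 4.0 4.0 3.8
   vertex 3.6 1.2 0.8
  endloop
 endfacet
 facet normal 0.544 0.524 -0.655
  outer loop
   vertex 3.6 4.2 3.2
   vertex 3.6 1.2 0.8
   vertex 1.0 4.4 1.2
  endloop
 endfacet
 facet normal -0.130 0.911 0.391
  outer loop
   vertex 3.6 4.2 3.2
   vertex 2.8 3.4 4.8
   vertex 4.0 4.0 3.8
  endloop
 endfacet
 facet normal -0.203 0.913 0.355
  outer loop
   vertex 3.6 4.2 3.2
   vertex 1.0 4.4 1.2
   vertex 2.8 3.4 4.8
  endloop
 endfacet
 facet normal -0.444 0.781 0.439
  outer loop
   vertex 0.8 2.6 4.2
   vertex 2.8 3.4 4.8
   vertex 1.0 4.4 1.2
  endloop
 endfacet
 facet normal -0.998 0.065 -0.028
  outer loop
   vertex 0.8 2.6 4.2
   vertex 1.0 4.4 1.2
   vertex 0.8 0.8 0.0
  endloop
 endfacet
 facet normal -0.434 -0.828 0.355
  outer loop
   vertex 0.8 2.6 4.2
   vertex 0.8 0.8 0.0
   vertex 3.8 0.0 1.8
  endloop
 endfacet
 facet normal 0.036 -0.655 0.755
  outer loop
   vertex 0.8 2.6 4.2
   vertex 3.8 0.0 1.8
   vertex 2.8 3.4 4.8
  endloop
 endfacet
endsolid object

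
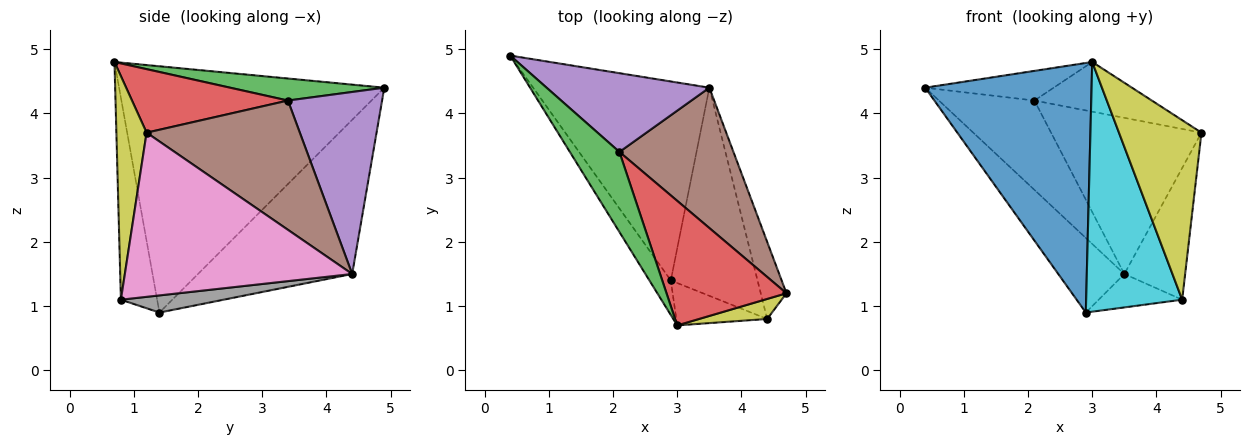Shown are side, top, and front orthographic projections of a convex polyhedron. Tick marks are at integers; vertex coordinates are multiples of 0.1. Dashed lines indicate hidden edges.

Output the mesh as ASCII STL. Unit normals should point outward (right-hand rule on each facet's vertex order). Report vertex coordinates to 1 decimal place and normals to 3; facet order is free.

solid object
 facet normal -0.845 -0.530 -0.073
  outer loop
   vertex 2.9 1.4 0.9
   vertex 3.0 0.7 4.8
   vertex 0.4 4.9 4.4
  endloop
 endfacet
 facet normal -0.634 0.272 -0.724
  outer loop
   vertex 3.5 4.4 1.5
   vertex 2.9 1.4 0.9
   vertex 0.4 4.9 4.4
  endloop
 endfacet
 facet normal 0.385 0.321 0.866
  outer loop
   vertex 2.1 3.4 4.2
   vertex 0.4 4.9 4.4
   vertex 3.0 0.7 4.8
  endloop
 endfacet
 facet normal 0.442 0.332 0.833
  outer loop
   vertex 2.1 3.4 4.2
   vertex 3.0 0.7 4.8
   vertex 4.7 1.2 3.7
  endloop
 endfacet
 facet normal 0.595 0.603 0.532
  outer loop
   vertex 2.1 3.4 4.2
   vertex 3.5 4.4 1.5
   vertex 0.4 4.9 4.4
  endloop
 endfacet
 facet normal 0.604 0.593 0.533
  outer loop
   vertex 2.1 3.4 4.2
   vertex 4.7 1.2 3.7
   vertex 3.5 4.4 1.5
  endloop
 endfacet
 facet normal 0.955 0.255 -0.150
  outer loop
   vertex 4.4 0.8 1.1
   vertex 3.5 4.4 1.5
   vertex 4.7 1.2 3.7
  endloop
 endfacet
 facet normal 0.191 0.156 -0.969
  outer loop
   vertex 4.4 0.8 1.1
   vertex 2.9 1.4 0.9
   vertex 3.5 4.4 1.5
  endloop
 endfacet
 facet normal 0.342 -0.934 0.104
  outer loop
   vertex 4.4 0.8 1.1
   vertex 4.7 1.2 3.7
   vertex 3.0 0.7 4.8
  endloop
 endfacet
 facet normal -0.349 -0.924 -0.157
  outer loop
   vertex 4.4 0.8 1.1
   vertex 3.0 0.7 4.8
   vertex 2.9 1.4 0.9
  endloop
 endfacet
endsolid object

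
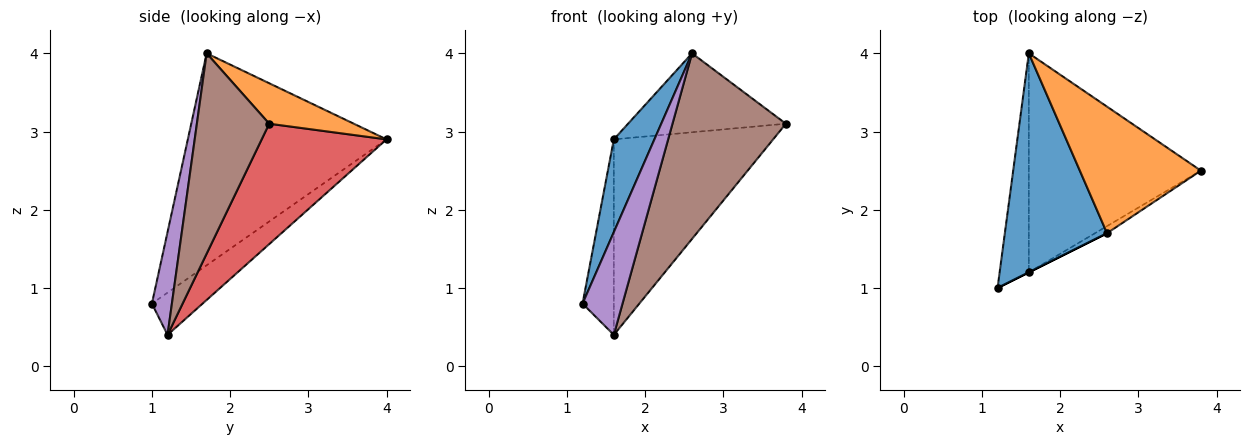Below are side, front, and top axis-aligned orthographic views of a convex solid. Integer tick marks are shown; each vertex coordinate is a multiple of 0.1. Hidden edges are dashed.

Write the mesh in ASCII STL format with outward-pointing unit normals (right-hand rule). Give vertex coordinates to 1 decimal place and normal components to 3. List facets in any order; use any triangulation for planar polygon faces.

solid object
 facet normal -0.886 -0.181 0.427
  outer loop
   vertex 2.6 1.7 4.0
   vertex 1.6 4.0 2.9
   vertex 1.2 1.0 0.8
  endloop
 endfacet
 facet normal 0.273 0.509 0.816
  outer loop
   vertex 2.6 1.7 4.0
   vertex 3.8 2.5 3.1
   vertex 1.6 4.0 2.9
  endloop
 endfacet
 facet normal -0.733 0.453 -0.507
  outer loop
   vertex 1.6 1.2 0.4
   vertex 1.2 1.0 0.8
   vertex 1.6 4.0 2.9
  endloop
 endfacet
 facet normal 0.463 0.590 -0.661
  outer loop
   vertex 1.6 1.2 0.4
   vertex 1.6 4.0 2.9
   vertex 3.8 2.5 3.1
  endloop
 endfacet
 facet normal 0.447 -0.894 0.000
  outer loop
   vertex 1.6 1.2 0.4
   vertex 2.6 1.7 4.0
   vertex 1.2 1.0 0.8
  endloop
 endfacet
 facet normal 0.538 -0.843 -0.032
  outer loop
   vertex 1.6 1.2 0.4
   vertex 3.8 2.5 3.1
   vertex 2.6 1.7 4.0
  endloop
 endfacet
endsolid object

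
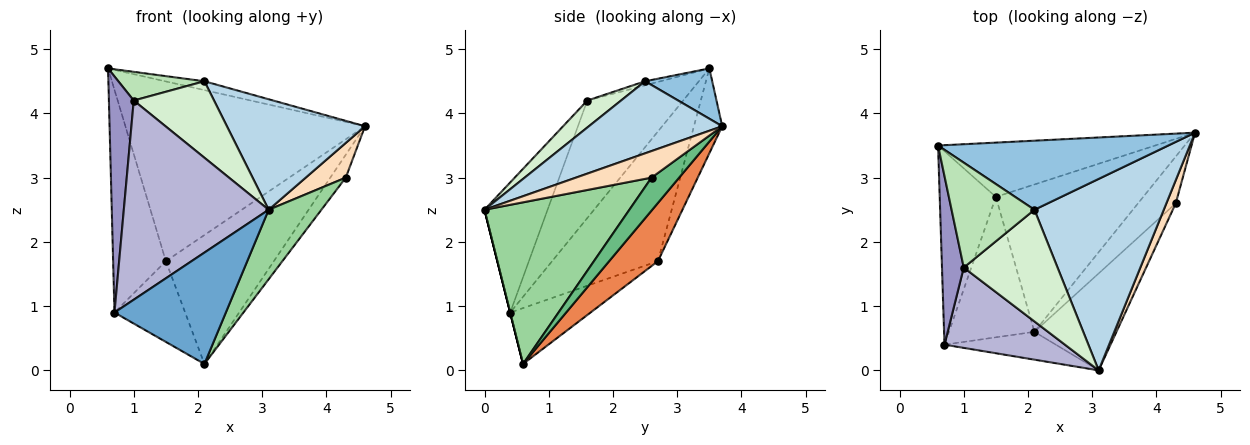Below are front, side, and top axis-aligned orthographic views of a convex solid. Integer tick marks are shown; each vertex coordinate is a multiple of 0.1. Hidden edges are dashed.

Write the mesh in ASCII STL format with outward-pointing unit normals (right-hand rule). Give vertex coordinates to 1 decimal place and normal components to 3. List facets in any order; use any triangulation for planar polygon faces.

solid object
 facet normal 0.000 -0.970 -0.243
  outer loop
   vertex 0.7 0.4 0.9
   vertex 2.1 0.6 0.1
   vertex 3.1 0.0 2.5
  endloop
 endfacet
 facet normal 0.212 0.124 0.969
  outer loop
   vertex 2.1 2.5 4.5
   vertex 4.6 3.7 3.8
   vertex 0.6 3.5 4.7
  endloop
 endfacet
 facet normal 0.435 -0.450 0.780
  outer loop
   vertex 2.1 2.5 4.5
   vertex 3.1 0.0 2.5
   vertex 4.6 3.7 3.8
  endloop
 endfacet
 facet normal -0.112 0.951 -0.287
  outer loop
   vertex 1.5 2.7 1.7
   vertex 0.6 3.5 4.7
   vertex 4.6 3.7 3.8
  endloop
 endfacet
 facet normal 0.285 0.631 -0.721
  outer loop
   vertex 1.5 2.7 1.7
   vertex 4.6 3.7 3.8
   vertex 2.1 0.6 0.1
  endloop
 endfacet
 facet normal -0.835 0.416 -0.361
  outer loop
   vertex 1.5 2.7 1.7
   vertex 0.7 0.4 0.9
   vertex 0.6 3.5 4.7
  endloop
 endfacet
 facet normal -0.493 0.434 -0.754
  outer loop
   vertex 1.5 2.7 1.7
   vertex 2.1 0.6 0.1
   vertex 0.7 0.4 0.9
  endloop
 endfacet
 facet normal 0.844 -0.447 0.298
  outer loop
   vertex 4.3 2.6 3.0
   vertex 4.6 3.7 3.8
   vertex 3.1 0.0 2.5
  endloop
 endfacet
 facet normal 0.617 0.346 -0.707
  outer loop
   vertex 4.3 2.6 3.0
   vertex 2.1 0.6 0.1
   vertex 4.6 3.7 3.8
  endloop
 endfacet
 facet normal 0.848 -0.309 -0.431
  outer loop
   vertex 4.3 2.6 3.0
   vertex 3.1 0.0 2.5
   vertex 2.1 0.6 0.1
  endloop
 endfacet
 facet normal -0.047 -0.263 0.964
  outer loop
   vertex 1.0 1.6 4.2
   vertex 2.1 2.5 4.5
   vertex 0.6 3.5 4.7
  endloop
 endfacet
 facet normal 0.231 -0.550 0.803
  outer loop
   vertex 1.0 1.6 4.2
   vertex 3.1 0.0 2.5
   vertex 2.1 2.5 4.5
  endloop
 endfacet
 facet normal -0.953 -0.247 0.176
  outer loop
   vertex 1.0 1.6 4.2
   vertex 0.6 3.5 4.7
   vertex 0.7 0.4 0.9
  endloop
 endfacet
 facet normal -0.374 -0.860 0.347
  outer loop
   vertex 1.0 1.6 4.2
   vertex 0.7 0.4 0.9
   vertex 3.1 0.0 2.5
  endloop
 endfacet
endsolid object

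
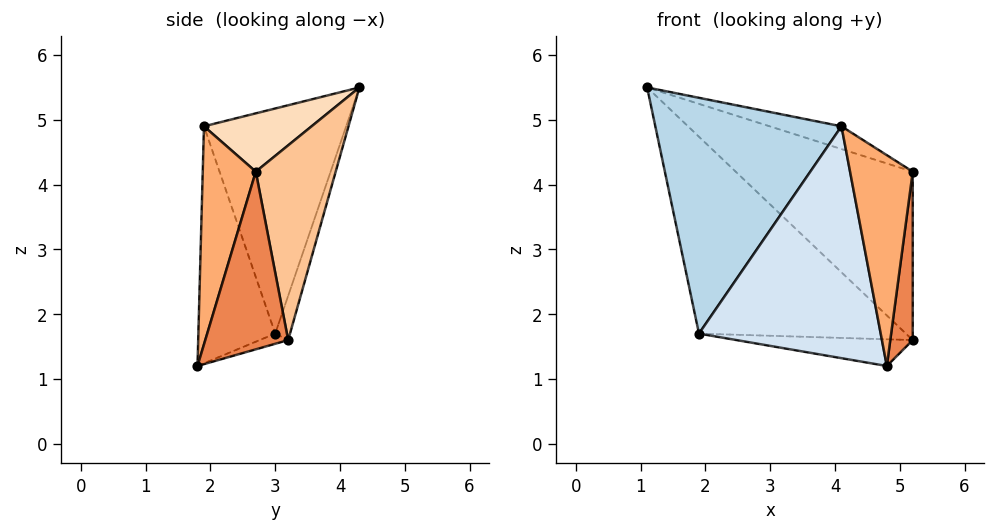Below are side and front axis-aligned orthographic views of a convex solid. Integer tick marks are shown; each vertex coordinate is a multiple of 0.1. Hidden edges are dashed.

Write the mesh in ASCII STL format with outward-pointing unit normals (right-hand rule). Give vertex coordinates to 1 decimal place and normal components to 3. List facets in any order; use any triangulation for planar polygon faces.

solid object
 facet normal -0.067 0.940 -0.336
  outer loop
   vertex 1.9 3.0 1.7
   vertex 1.1 4.3 5.5
   vertex 5.2 3.2 1.6
  endloop
 endfacet
 facet normal -0.046 0.287 -0.957
  outer loop
   vertex 1.9 3.0 1.7
   vertex 5.2 3.2 1.6
   vertex 4.8 1.8 1.2
  endloop
 endfacet
 facet normal -0.601 -0.787 0.143
  outer loop
   vertex 1.9 3.0 1.7
   vertex 4.1 1.9 4.9
   vertex 1.1 4.3 5.5
  endloop
 endfacet
 facet normal -0.389 -0.920 -0.049
  outer loop
   vertex 1.9 3.0 1.7
   vertex 4.8 1.8 1.2
   vertex 4.1 1.9 4.9
  endloop
 endfacet
 facet normal 0.964 -0.261 -0.050
  outer loop
   vertex 5.2 2.7 4.2
   vertex 4.8 1.8 1.2
   vertex 5.2 3.2 1.6
  endloop
 endfacet
 facet normal 0.640 -0.756 0.141
  outer loop
   vertex 5.2 2.7 4.2
   vertex 4.1 1.9 4.9
   vertex 4.8 1.8 1.2
  endloop
 endfacet
 facet normal 0.405 0.898 0.173
  outer loop
   vertex 5.2 2.7 4.2
   vertex 5.2 3.2 1.6
   vertex 1.1 4.3 5.5
  endloop
 endfacet
 facet normal 0.381 0.254 0.889
  outer loop
   vertex 5.2 2.7 4.2
   vertex 1.1 4.3 5.5
   vertex 4.1 1.9 4.9
  endloop
 endfacet
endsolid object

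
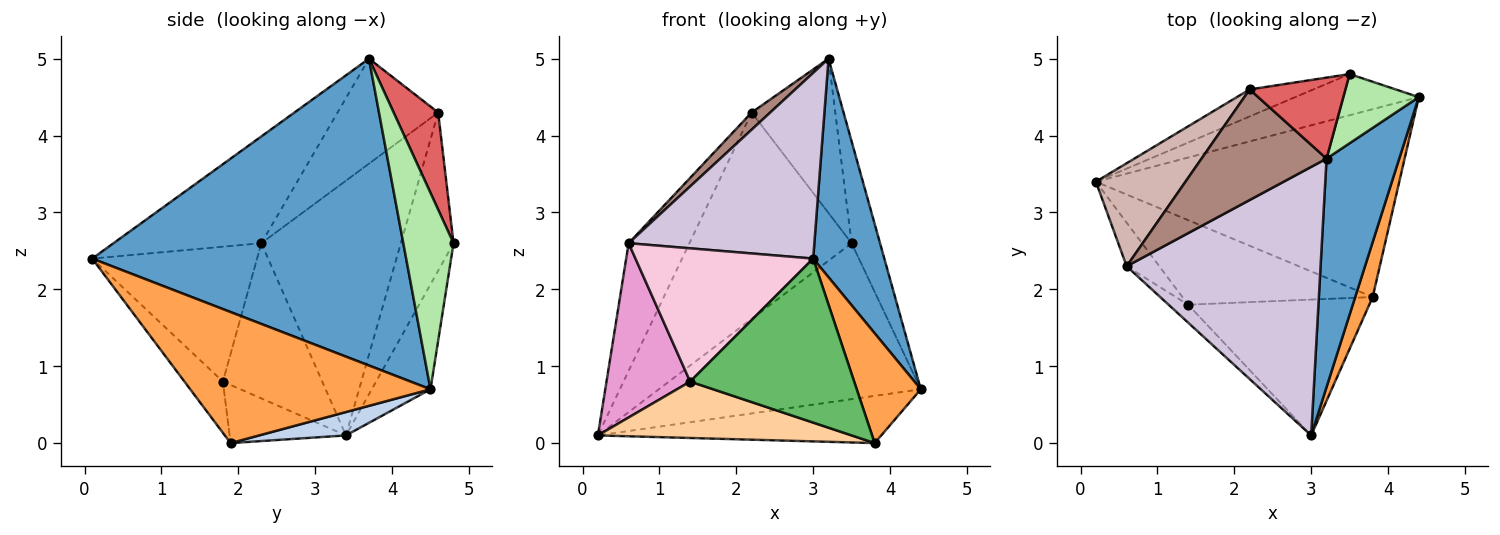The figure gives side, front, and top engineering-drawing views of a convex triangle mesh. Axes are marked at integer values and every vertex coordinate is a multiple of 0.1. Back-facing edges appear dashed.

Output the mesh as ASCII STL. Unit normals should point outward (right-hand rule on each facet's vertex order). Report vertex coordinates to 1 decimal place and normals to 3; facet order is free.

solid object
 facet normal 0.950 -0.215 0.225
  outer loop
   vertex 3.2 3.7 5.0
   vertex 3.0 0.1 2.4
   vertex 4.4 4.5 0.7
  endloop
 endfacet
 facet normal 0.074 0.243 -0.967
  outer loop
   vertex 3.8 1.9 0.0
   vertex 0.2 3.4 0.1
   vertex 4.4 4.5 0.7
  endloop
 endfacet
 facet normal 0.958 -0.256 0.128
  outer loop
   vertex 3.8 1.9 0.0
   vertex 4.4 4.5 0.7
   vertex 3.0 0.1 2.4
  endloop
 endfacet
 facet normal -0.246 -0.538 -0.806
  outer loop
   vertex 1.4 1.8 0.8
   vertex 0.2 3.4 0.1
   vertex 3.8 1.9 0.0
  endloop
 endfacet
 facet normal -0.178 -0.758 -0.628
  outer loop
   vertex 1.4 1.8 0.8
   vertex 3.8 1.9 0.0
   vertex 3.0 0.1 2.4
  endloop
 endfacet
 facet normal 0.825 0.467 0.317
  outer loop
   vertex 3.5 4.8 2.6
   vertex 3.2 3.7 5.0
   vertex 4.4 4.5 0.7
  endloop
 endfacet
 facet normal 0.427 0.801 0.420
  outer loop
   vertex 3.5 4.8 2.6
   vertex 2.2 4.6 4.3
   vertex 3.2 3.7 5.0
  endloop
 endfacet
 facet normal -0.212 0.945 -0.250
  outer loop
   vertex 3.5 4.8 2.6
   vertex 4.4 4.5 0.7
   vertex 0.2 3.4 0.1
  endloop
 endfacet
 facet normal -0.307 0.944 -0.124
  outer loop
   vertex 3.5 4.8 2.6
   vertex 0.2 3.4 0.1
   vertex 2.2 4.6 4.3
  endloop
 endfacet
 facet normal -0.413 -0.518 0.749
  outer loop
   vertex 0.6 2.3 2.6
   vertex 3.0 0.1 2.4
   vertex 3.2 3.7 5.0
  endloop
 endfacet
 facet normal -0.639 -0.118 0.761
  outer loop
   vertex 0.6 2.3 2.6
   vertex 3.2 3.7 5.0
   vertex 2.2 4.6 4.3
  endloop
 endfacet
 facet normal -0.873 0.380 0.307
  outer loop
   vertex 0.6 2.3 2.6
   vertex 2.2 4.6 4.3
   vertex 0.2 3.4 0.1
  endloop
 endfacet
 facet normal -0.755 -0.636 -0.159
  outer loop
   vertex 0.6 2.3 2.6
   vertex 0.2 3.4 0.1
   vertex 1.4 1.8 0.8
  endloop
 endfacet
 facet normal -0.677 -0.730 -0.098
  outer loop
   vertex 0.6 2.3 2.6
   vertex 1.4 1.8 0.8
   vertex 3.0 0.1 2.4
  endloop
 endfacet
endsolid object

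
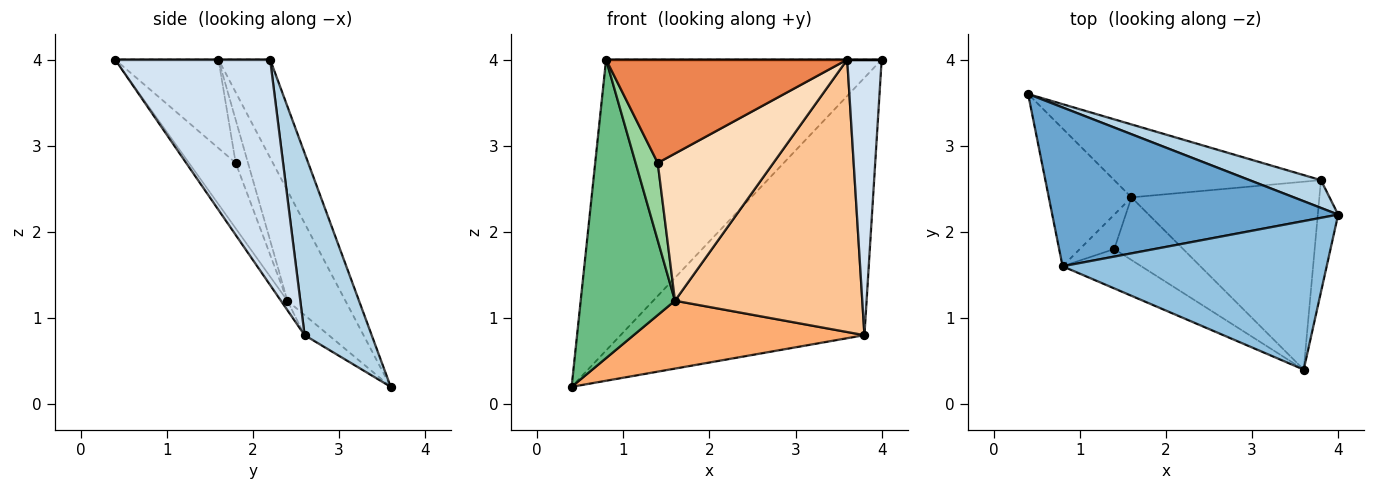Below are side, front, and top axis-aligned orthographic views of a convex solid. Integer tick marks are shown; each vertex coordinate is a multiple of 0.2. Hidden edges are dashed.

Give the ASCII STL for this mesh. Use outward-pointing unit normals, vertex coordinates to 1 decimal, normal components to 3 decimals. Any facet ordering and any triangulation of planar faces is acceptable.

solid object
 facet normal -0.162 0.866 0.473
  outer loop
   vertex 0.8 1.6 4.0
   vertex 4.0 2.2 4.0
   vertex 0.4 3.6 0.2
  endloop
 endfacet
 facet normal 0.000 0.000 1.000
  outer loop
   vertex 0.8 1.6 4.0
   vertex 3.6 0.4 4.0
   vertex 4.0 2.2 4.0
  endloop
 endfacet
 facet normal 0.264 0.959 0.103
  outer loop
   vertex 3.8 2.6 0.8
   vertex 0.4 3.6 0.2
   vertex 4.0 2.2 4.0
  endloop
 endfacet
 facet normal 0.972 -0.216 -0.088
  outer loop
   vertex 3.8 2.6 0.8
   vertex 4.0 2.2 4.0
   vertex 3.6 0.4 4.0
  endloop
 endfacet
 facet normal -0.372 -0.868 -0.330
  outer loop
   vertex 1.4 1.8 2.8
   vertex 3.6 0.4 4.0
   vertex 0.8 1.6 4.0
  endloop
 endfacet
 facet normal -0.071 -0.680 -0.730
  outer loop
   vertex 1.6 2.4 1.2
   vertex 0.4 3.6 0.2
   vertex 3.8 2.6 0.8
  endloop
 endfacet
 facet normal -0.028 -0.823 -0.568
  outer loop
   vertex 1.6 2.4 1.2
   vertex 3.8 2.6 0.8
   vertex 3.6 0.4 4.0
  endloop
 endfacet
 facet normal -0.349 -0.862 -0.367
  outer loop
   vertex 1.6 2.4 1.2
   vertex 3.6 0.4 4.0
   vertex 1.4 1.8 2.8
  endloop
 endfacet
 facet normal -0.488 -0.793 -0.366
  outer loop
   vertex 1.6 2.4 1.2
   vertex 0.8 1.6 4.0
   vertex 0.4 3.6 0.2
  endloop
 endfacet
 facet normal -0.453 -0.815 -0.362
  outer loop
   vertex 1.6 2.4 1.2
   vertex 1.4 1.8 2.8
   vertex 0.8 1.6 4.0
  endloop
 endfacet
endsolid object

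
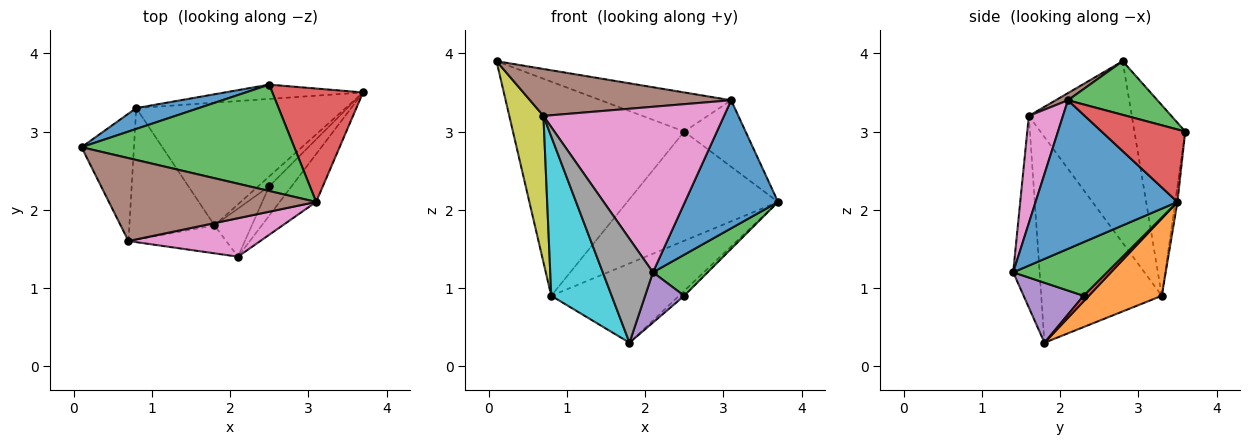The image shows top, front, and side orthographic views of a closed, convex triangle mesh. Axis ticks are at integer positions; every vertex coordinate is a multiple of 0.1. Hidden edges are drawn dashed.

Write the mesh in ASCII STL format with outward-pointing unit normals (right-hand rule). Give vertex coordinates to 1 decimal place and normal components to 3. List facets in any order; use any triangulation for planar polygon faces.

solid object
 facet normal 0.819 -0.538 -0.201
  outer loop
   vertex 3.1 2.1 3.4
   vertex 2.1 1.4 1.2
   vertex 3.7 3.5 2.1
  endloop
 endfacet
 facet normal 0.296 0.518 -0.802
  outer loop
   vertex 0.8 3.3 0.9
   vertex 3.7 3.5 2.1
   vertex 1.8 1.8 0.3
  endloop
 endfacet
 facet normal 0.813 -0.474 -0.339
  outer loop
   vertex 2.5 2.3 0.9
   vertex 3.7 3.5 2.1
   vertex 2.1 1.4 1.2
  endloop
 endfacet
 facet normal 0.408 0.408 -0.816
  outer loop
   vertex 2.5 2.3 0.9
   vertex 1.8 1.8 0.3
   vertex 3.7 3.5 2.1
  endloop
 endfacet
 facet normal 0.743 -0.484 -0.463
  outer loop
   vertex 2.5 2.3 0.9
   vertex 2.1 1.4 1.2
   vertex 1.8 1.8 0.3
  endloop
 endfacet
 facet normal 0.030 -0.492 0.870
  outer loop
   vertex 0.7 1.6 3.2
   vertex 3.1 2.1 3.4
   vertex 0.1 2.8 3.9
  endloop
 endfacet
 facet normal 0.181 -0.958 0.223
  outer loop
   vertex 0.7 1.6 3.2
   vertex 2.1 1.4 1.2
   vertex 3.1 2.1 3.4
  endloop
 endfacet
 facet normal -0.453 -0.861 -0.231
  outer loop
   vertex 0.7 1.6 3.2
   vertex 1.8 1.8 0.3
   vertex 2.1 1.4 1.2
  endloop
 endfacet
 facet normal -0.915 -0.304 -0.264
  outer loop
   vertex 0.7 1.6 3.2
   vertex 0.1 2.8 3.9
   vertex 0.8 3.3 0.9
  endloop
 endfacet
 facet normal -0.838 -0.420 -0.347
  outer loop
   vertex 0.7 1.6 3.2
   vertex 0.8 3.3 0.9
   vertex 1.8 1.8 0.3
  endloop
 endfacet
 facet normal -0.283 0.955 0.093
  outer loop
   vertex 2.5 3.6 3.0
   vertex 0.8 3.3 0.9
   vertex 0.1 2.8 3.9
  endloop
 endfacet
 facet normal -0.015 0.991 -0.130
  outer loop
   vertex 2.5 3.6 3.0
   vertex 3.7 3.5 2.1
   vertex 0.8 3.3 0.9
  endloop
 endfacet
 facet normal 0.231 0.336 0.913
  outer loop
   vertex 2.5 3.6 3.0
   vertex 0.1 2.8 3.9
   vertex 3.1 2.1 3.4
  endloop
 endfacet
 facet normal 0.567 0.416 0.710
  outer loop
   vertex 2.5 3.6 3.0
   vertex 3.1 2.1 3.4
   vertex 3.7 3.5 2.1
  endloop
 endfacet
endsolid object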